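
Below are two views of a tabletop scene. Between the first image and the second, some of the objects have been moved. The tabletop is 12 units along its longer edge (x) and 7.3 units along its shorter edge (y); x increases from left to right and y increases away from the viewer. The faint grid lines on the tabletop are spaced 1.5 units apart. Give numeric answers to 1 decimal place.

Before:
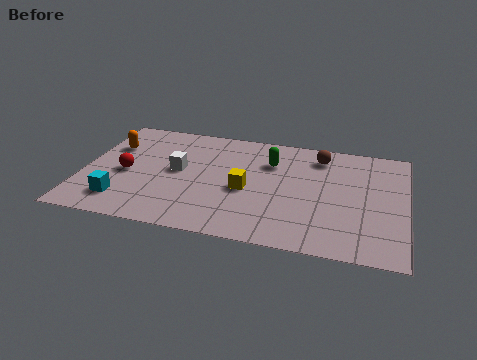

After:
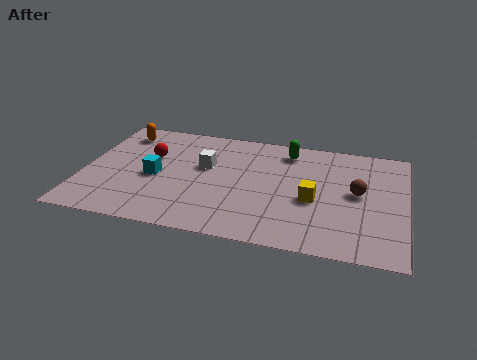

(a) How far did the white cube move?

1.1

The white cube was near (3.5, 3.9) before and (4.5, 4.4) after, so it travelled √(1.0² + 0.5²) ≈ 1.1 units.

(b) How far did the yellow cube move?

2.5

The yellow cube moved from about (6.1, 3.2) to (8.6, 3.1), a distance of √(2.5² + 0.1²) ≈ 2.5.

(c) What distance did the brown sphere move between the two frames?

2.6

From (8.7, 6.0) to (10.2, 3.9), the brown sphere covered √(1.5² + 2.1²) ≈ 2.6 units.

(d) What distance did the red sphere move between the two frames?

1.5

From (1.6, 3.3) to (2.4, 4.6), the red sphere covered √(0.8² + 1.3²) ≈ 1.5 units.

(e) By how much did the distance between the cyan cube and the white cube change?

-1.0

They were about 3.1 units apart before and 2.1 after — 1.0 units closer together.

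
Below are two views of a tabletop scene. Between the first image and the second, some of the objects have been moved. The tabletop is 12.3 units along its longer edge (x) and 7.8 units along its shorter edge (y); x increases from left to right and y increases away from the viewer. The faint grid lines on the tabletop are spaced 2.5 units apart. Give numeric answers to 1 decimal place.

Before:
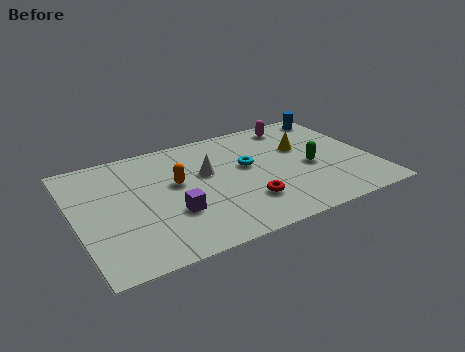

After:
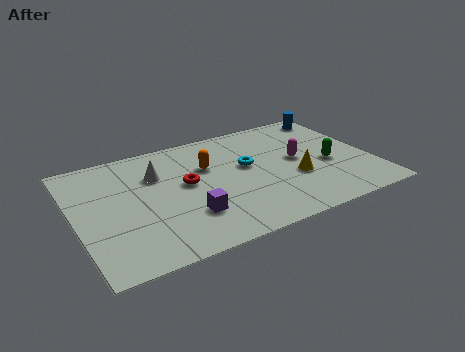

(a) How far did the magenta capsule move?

2.6

From (9.6, 6.7) to (9.3, 4.1), the magenta capsule covered √(0.3² + 2.6²) ≈ 2.6 units.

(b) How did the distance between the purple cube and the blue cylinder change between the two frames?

-0.3

The distance was about 8.7 in the first image and 8.4 in the second, so they moved 0.3 units closer together.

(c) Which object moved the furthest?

the red torus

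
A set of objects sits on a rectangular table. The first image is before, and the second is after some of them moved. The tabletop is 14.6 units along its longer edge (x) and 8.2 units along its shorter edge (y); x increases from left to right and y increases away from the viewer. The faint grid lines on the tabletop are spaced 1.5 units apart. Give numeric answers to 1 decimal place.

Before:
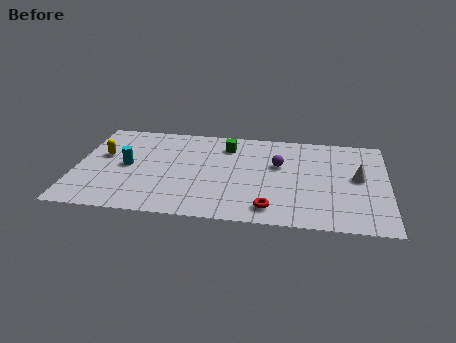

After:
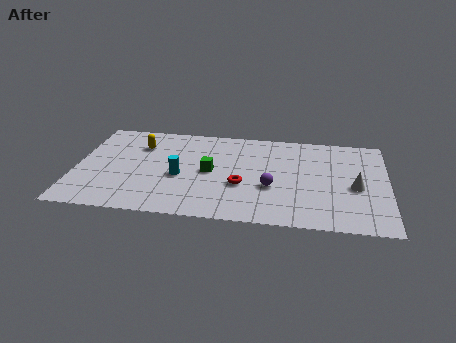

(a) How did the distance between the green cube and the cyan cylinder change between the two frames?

-3.7

Before: roughly 5.2 units apart; after: 1.5. That's 3.7 units closer together.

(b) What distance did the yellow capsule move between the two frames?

2.0

The yellow capsule moved from about (1.2, 4.9) to (2.9, 6.0), a distance of √(1.7² + 1.1²) ≈ 2.0.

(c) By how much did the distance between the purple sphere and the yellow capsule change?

-1.4

Before: roughly 8.3 units apart; after: 6.9. That's 1.4 units closer together.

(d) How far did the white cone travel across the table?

0.8

The white cone was near (13.2, 4.4) before and (13.1, 3.6) after, so it travelled √(0.1² + 0.8²) ≈ 0.8 units.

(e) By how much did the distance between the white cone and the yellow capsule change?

-1.5

They were about 12.0 units apart before and 10.5 after — 1.5 units closer together.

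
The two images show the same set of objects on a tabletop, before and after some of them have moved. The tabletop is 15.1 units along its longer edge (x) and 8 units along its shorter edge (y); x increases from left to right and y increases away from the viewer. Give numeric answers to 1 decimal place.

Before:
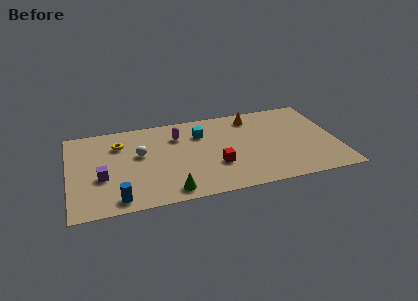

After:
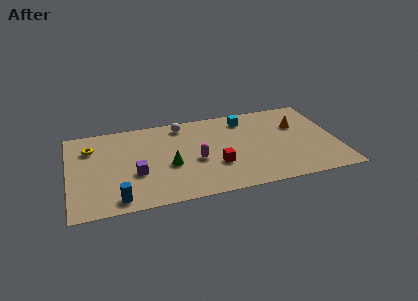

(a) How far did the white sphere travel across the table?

3.3

From (4.0, 4.7) to (6.5, 6.9), the white sphere covered √(2.5² + 2.2²) ≈ 3.3 units.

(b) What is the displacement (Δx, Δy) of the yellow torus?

(-1.6, 0.0)

From the two frames, the yellow torus sits at roughly (2.9, 5.9) before and (1.3, 5.9) after.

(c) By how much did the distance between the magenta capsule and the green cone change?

-3.4

They were about 4.9 units apart before and 1.5 after — 3.4 units closer together.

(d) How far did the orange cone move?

2.9

The orange cone was near (10.5, 6.7) before and (13.0, 5.3) after, so it travelled √(2.5² + 1.4²) ≈ 2.9 units.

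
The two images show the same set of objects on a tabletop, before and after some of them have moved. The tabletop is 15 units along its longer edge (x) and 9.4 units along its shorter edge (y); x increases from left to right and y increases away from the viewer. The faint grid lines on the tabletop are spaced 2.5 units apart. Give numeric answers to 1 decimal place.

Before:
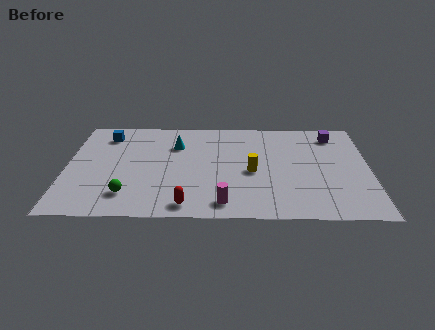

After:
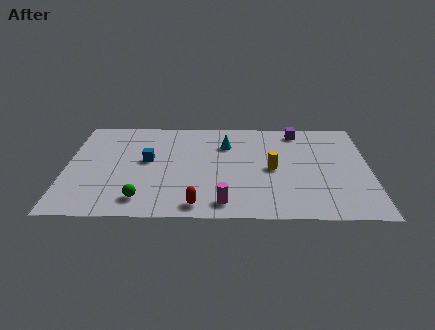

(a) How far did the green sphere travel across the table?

0.8

The green sphere was near (3.1, 2.0) before and (3.8, 1.6) after, so it travelled √(0.7² + 0.4²) ≈ 0.8 units.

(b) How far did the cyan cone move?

2.5

The cyan cone was near (5.4, 6.7) before and (7.9, 6.8) after, so it travelled √(2.5² + 0.1²) ≈ 2.5 units.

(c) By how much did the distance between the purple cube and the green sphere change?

-1.6

The distance was about 11.7 in the first image and 10.1 in the second, so they moved 1.6 units closer together.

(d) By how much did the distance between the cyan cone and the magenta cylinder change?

-0.4

The distance was about 5.9 in the first image and 5.5 in the second, so they moved 0.4 units closer together.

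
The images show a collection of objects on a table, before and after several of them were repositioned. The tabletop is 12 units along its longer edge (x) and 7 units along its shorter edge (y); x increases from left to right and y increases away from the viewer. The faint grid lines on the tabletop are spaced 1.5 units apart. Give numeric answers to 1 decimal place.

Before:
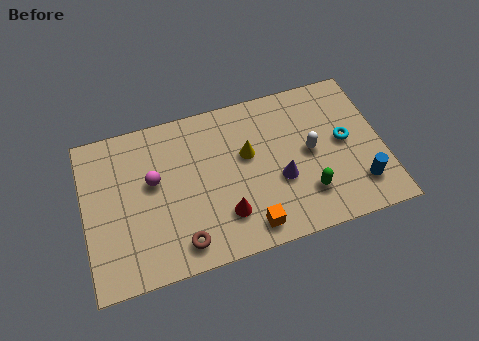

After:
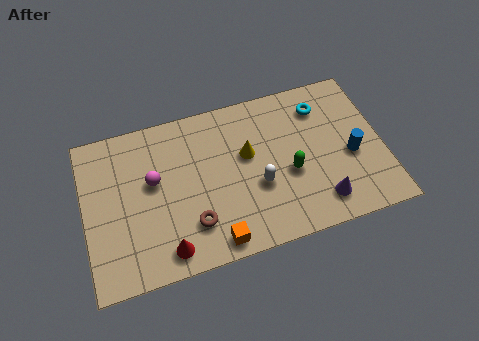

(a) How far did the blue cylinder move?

1.4

The blue cylinder moved from about (10.9, 1.6) to (10.7, 3.0), a distance of √(0.2² + 1.4²) ≈ 1.4.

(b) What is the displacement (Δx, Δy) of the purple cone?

(1.5, -1.4)

From the two frames, the purple cone sits at roughly (7.8, 2.7) before and (9.3, 1.3) after.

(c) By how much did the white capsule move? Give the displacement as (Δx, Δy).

(-2.2, -0.9)

The white capsule was at about (9.1, 3.6) and moved to about (6.9, 2.7).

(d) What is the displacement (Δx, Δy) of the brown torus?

(0.5, 0.7)

From the two frames, the brown torus sits at roughly (3.7, 1.1) before and (4.2, 1.8) after.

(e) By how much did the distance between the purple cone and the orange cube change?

+2.1

The distance was about 2.2 in the first image and 4.3 in the second, so they moved 2.1 units further apart.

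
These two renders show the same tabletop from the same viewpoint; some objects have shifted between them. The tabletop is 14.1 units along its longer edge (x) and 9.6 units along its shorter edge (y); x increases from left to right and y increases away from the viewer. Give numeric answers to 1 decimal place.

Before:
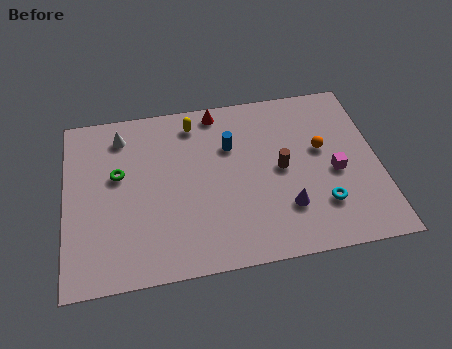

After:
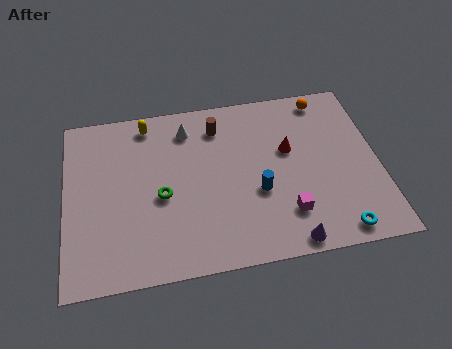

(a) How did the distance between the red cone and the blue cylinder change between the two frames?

+0.4

Before: roughly 2.2 units apart; after: 2.6. That's 0.4 units further apart.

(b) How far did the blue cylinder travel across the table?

3.0

From (7.5, 6.5) to (8.6, 3.7), the blue cylinder covered √(1.1² + 2.8²) ≈ 3.0 units.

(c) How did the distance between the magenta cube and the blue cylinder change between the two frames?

-3.3

Before: roughly 5.1 units apart; after: 1.8. That's 3.3 units closer together.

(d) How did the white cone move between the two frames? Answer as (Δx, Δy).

(3.0, -0.1)

From the two frames, the white cone sits at roughly (2.6, 7.9) before and (5.6, 7.8) after.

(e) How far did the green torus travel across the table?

2.4

From (2.4, 5.7) to (4.3, 4.2), the green torus covered √(1.9² + 1.5²) ≈ 2.4 units.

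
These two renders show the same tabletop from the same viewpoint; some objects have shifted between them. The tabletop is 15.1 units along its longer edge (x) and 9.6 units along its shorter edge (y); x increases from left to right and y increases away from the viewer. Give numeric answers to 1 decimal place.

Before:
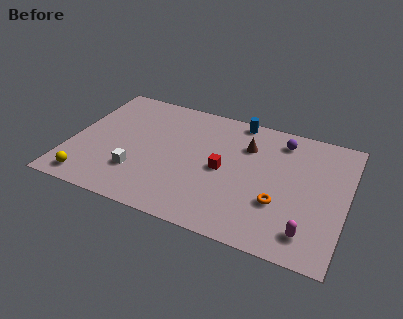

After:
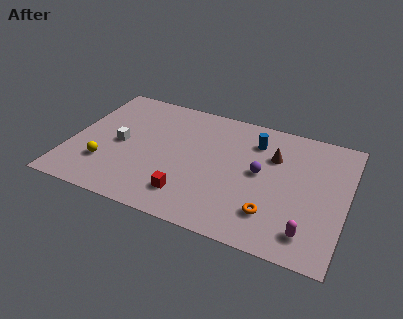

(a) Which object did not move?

the magenta capsule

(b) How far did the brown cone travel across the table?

1.5

The brown cone moved from about (9.5, 6.9) to (11.0, 6.6), a distance of √(1.5² + 0.3²) ≈ 1.5.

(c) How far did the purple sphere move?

3.0

From (11.3, 8.0) to (10.4, 5.1), the purple sphere covered √(0.9² + 2.9²) ≈ 3.0 units.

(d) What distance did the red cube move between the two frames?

3.1

From (8.4, 4.6) to (6.8, 2.0), the red cube covered √(1.6² + 2.6²) ≈ 3.1 units.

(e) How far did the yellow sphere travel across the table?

1.7

From (1.4, 1.2) to (2.1, 2.7), the yellow sphere covered √(0.7² + 1.5²) ≈ 1.7 units.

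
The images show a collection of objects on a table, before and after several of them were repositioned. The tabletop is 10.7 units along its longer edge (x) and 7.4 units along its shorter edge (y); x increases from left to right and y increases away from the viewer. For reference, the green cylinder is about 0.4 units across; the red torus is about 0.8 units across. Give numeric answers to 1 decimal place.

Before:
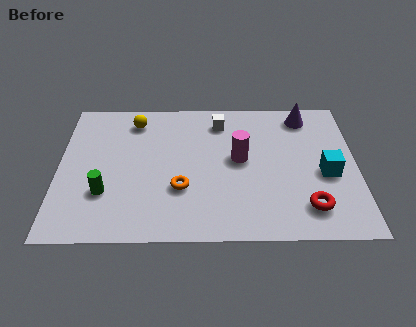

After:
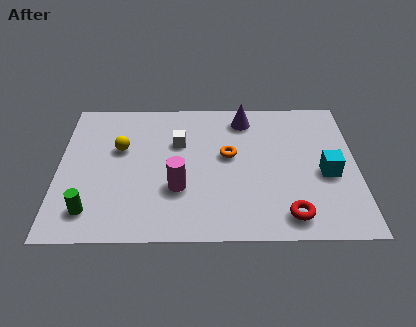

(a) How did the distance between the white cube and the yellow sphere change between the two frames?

-1.0

The distance was about 3.1 in the first image and 2.1 in the second, so they moved 1.0 units closer together.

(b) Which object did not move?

the cyan cube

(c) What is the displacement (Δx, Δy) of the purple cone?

(-2.2, -0.1)

The purple cone was at about (8.9, 6.3) and moved to about (6.7, 6.2).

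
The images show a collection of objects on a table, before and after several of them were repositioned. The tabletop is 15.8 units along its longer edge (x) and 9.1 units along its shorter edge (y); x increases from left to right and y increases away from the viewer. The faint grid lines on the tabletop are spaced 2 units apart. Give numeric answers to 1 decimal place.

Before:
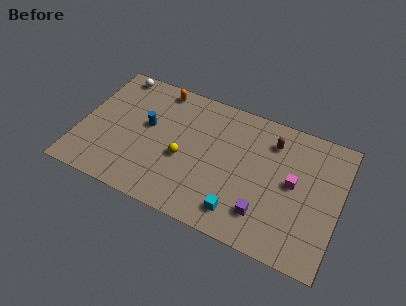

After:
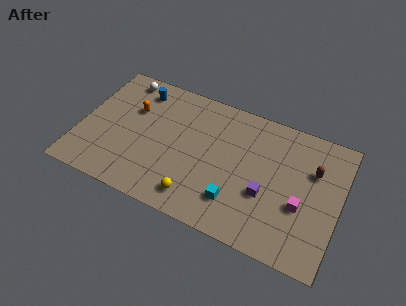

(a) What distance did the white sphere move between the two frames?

0.5

The white sphere moved from about (1.6, 8.2) to (2.1, 8.0), a distance of √(0.5² + 0.2²) ≈ 0.5.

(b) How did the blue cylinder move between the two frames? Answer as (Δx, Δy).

(-0.8, 2.3)

From the two frames, the blue cylinder sits at roughly (4.0, 5.2) before and (3.2, 7.5) after.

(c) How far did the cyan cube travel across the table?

0.7

The cyan cube moved from about (10.1, 1.6) to (9.8, 2.2), a distance of √(0.3² + 0.6²) ≈ 0.7.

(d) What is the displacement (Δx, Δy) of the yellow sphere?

(1.1, -2.3)

The yellow sphere started near (6.4, 3.8) and ended near (7.5, 1.5).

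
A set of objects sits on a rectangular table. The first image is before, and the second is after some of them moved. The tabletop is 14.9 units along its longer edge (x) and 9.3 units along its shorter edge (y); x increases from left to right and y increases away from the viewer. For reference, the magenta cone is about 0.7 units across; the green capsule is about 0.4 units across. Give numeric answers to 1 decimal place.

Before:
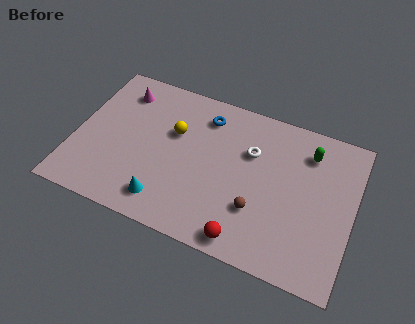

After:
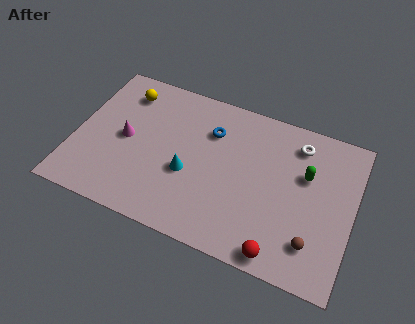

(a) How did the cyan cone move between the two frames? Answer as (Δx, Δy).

(1.0, 2.1)

The cyan cone was at about (5.2, 1.6) and moved to about (6.2, 3.7).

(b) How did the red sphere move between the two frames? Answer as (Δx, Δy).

(1.8, -0.1)

The red sphere started near (9.6, 1.0) and ended near (11.4, 0.9).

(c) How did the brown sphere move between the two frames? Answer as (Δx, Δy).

(3.0, -0.8)

The brown sphere was at about (10.0, 2.9) and moved to about (13.0, 2.1).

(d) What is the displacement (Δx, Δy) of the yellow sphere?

(-2.9, 1.6)

The yellow sphere started near (5.2, 5.9) and ended near (2.3, 7.5).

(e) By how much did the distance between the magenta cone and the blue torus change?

+0.3

The distance was about 4.6 in the first image and 4.9 in the second, so they moved 0.3 units further apart.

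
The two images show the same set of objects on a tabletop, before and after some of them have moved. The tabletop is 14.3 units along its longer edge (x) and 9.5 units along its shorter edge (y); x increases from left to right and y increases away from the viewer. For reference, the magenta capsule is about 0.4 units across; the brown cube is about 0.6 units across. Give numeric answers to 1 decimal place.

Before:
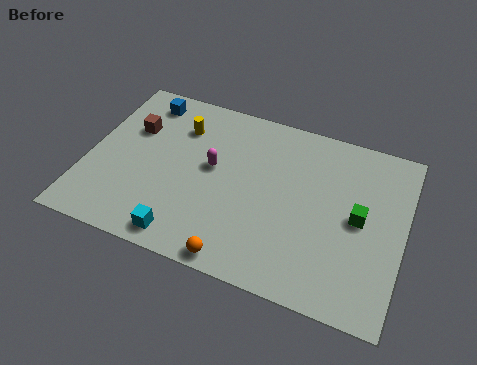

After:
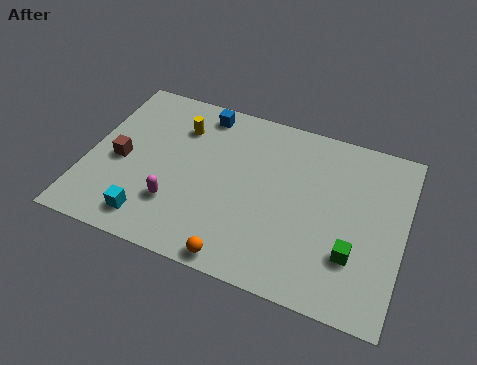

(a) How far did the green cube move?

2.0

The green cube was near (12.3, 4.8) before and (12.2, 2.8) after, so it travelled √(0.1² + 2.0²) ≈ 2.0 units.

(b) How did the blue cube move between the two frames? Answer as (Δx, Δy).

(2.7, 0.2)

From the two frames, the blue cube sits at roughly (2.1, 8.1) before and (4.8, 8.3) after.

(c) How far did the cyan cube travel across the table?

1.6

From (4.8, 1.1) to (3.2, 1.5), the cyan cube covered √(1.6² + 0.4²) ≈ 1.6 units.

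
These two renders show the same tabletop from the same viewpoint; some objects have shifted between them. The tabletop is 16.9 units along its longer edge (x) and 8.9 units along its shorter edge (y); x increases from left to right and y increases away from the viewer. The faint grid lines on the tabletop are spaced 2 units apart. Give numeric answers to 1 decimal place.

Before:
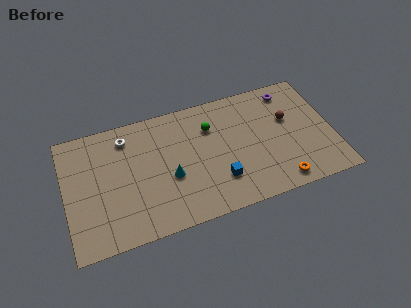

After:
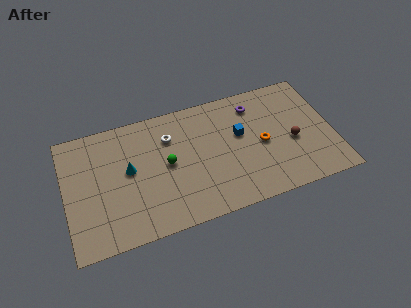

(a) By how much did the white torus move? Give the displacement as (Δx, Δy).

(2.7, -0.8)

The white torus started near (4.0, 7.3) and ended near (6.7, 6.5).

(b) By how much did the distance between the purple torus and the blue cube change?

-5.0

Before: roughly 7.2 units apart; after: 2.2. That's 5.0 units closer together.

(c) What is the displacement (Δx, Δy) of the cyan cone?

(-2.5, 1.3)

From the two frames, the cyan cone sits at roughly (6.5, 3.6) before and (4.0, 4.9) after.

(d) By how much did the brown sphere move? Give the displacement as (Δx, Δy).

(0.1, -1.7)

The brown sphere was at about (14.2, 5.5) and moved to about (14.3, 3.8).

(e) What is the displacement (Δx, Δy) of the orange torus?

(-0.8, 3.1)

The orange torus was at about (13.2, 1.1) and moved to about (12.4, 4.2).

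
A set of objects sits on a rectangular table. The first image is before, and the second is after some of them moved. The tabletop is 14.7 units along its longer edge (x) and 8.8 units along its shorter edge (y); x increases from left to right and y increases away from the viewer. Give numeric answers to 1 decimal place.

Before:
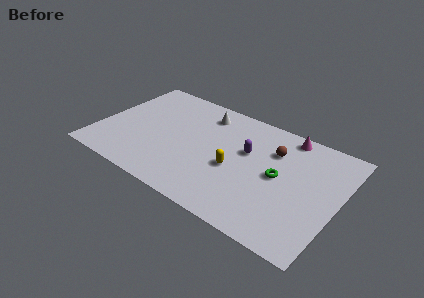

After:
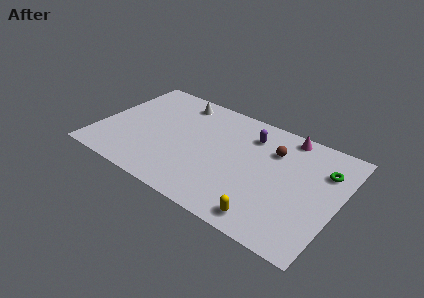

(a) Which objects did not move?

the magenta cone and the brown sphere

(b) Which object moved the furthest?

the yellow capsule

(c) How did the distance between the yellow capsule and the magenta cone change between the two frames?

+1.9

The distance was about 4.9 in the first image and 6.8 in the second, so they moved 1.9 units further apart.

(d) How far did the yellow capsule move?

3.6

The yellow capsule moved from about (8.5, 3.7) to (11.0, 1.1), a distance of √(2.5² + 2.6²) ≈ 3.6.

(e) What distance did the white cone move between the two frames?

1.7

From (6.0, 7.2) to (4.3, 7.5), the white cone covered √(1.7² + 0.3²) ≈ 1.7 units.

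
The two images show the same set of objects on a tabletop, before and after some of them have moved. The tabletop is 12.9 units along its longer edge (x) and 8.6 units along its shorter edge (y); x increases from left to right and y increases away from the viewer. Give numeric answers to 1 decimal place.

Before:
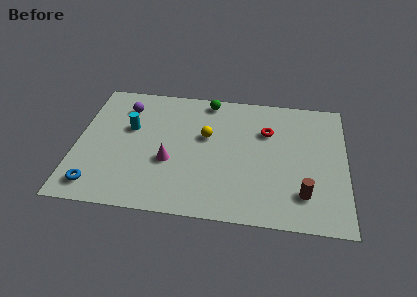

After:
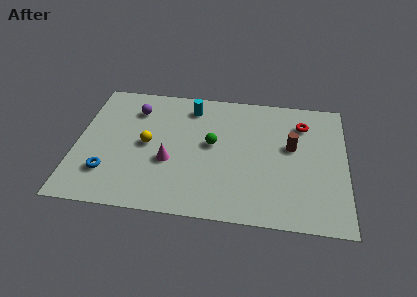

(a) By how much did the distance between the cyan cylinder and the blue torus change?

+2.0

Before: roughly 4.2 units apart; after: 6.2. That's 2.0 units further apart.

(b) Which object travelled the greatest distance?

the cyan cylinder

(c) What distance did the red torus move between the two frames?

1.8

The red torus moved from about (9.1, 5.9) to (10.8, 6.6), a distance of √(1.7² + 0.7²) ≈ 1.8.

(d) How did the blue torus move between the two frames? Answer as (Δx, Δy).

(0.5, 0.9)

The blue torus started near (1.1, 1.3) and ended near (1.6, 2.2).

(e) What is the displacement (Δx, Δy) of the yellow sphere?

(-2.8, -0.9)

The yellow sphere started near (6.2, 5.2) and ended near (3.4, 4.3).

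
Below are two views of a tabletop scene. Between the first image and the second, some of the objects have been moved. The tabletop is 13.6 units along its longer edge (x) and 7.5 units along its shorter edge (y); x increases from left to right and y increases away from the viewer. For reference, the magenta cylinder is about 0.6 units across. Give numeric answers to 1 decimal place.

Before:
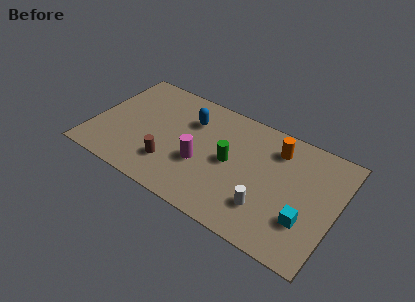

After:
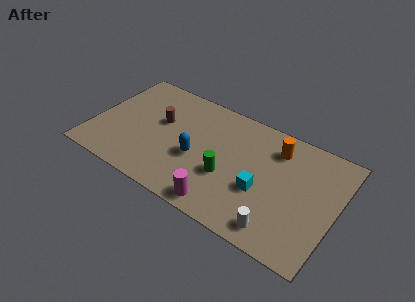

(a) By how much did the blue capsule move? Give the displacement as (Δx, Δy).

(0.7, -2.3)

The blue capsule was at about (5.2, 5.4) and moved to about (5.9, 3.1).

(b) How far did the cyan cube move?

2.6

From (12.1, 2.3) to (9.6, 2.9), the cyan cube covered √(2.5² + 0.6²) ≈ 2.6 units.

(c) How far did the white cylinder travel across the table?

1.2

The white cylinder was near (10.0, 2.0) before and (10.8, 1.1) after, so it travelled √(0.8² + 0.9²) ≈ 1.2 units.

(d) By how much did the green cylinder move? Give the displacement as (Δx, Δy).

(0.0, -1.0)

The green cylinder started near (7.7, 3.8) and ended near (7.7, 2.8).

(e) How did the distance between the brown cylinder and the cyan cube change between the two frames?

-1.3

Before: roughly 7.5 units apart; after: 6.2. That's 1.3 units closer together.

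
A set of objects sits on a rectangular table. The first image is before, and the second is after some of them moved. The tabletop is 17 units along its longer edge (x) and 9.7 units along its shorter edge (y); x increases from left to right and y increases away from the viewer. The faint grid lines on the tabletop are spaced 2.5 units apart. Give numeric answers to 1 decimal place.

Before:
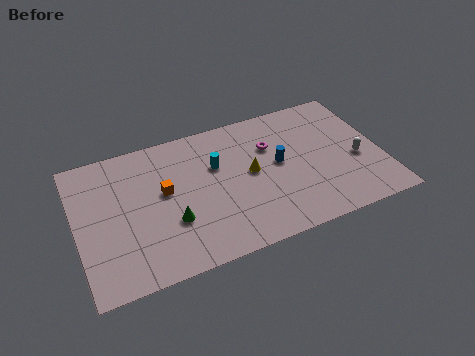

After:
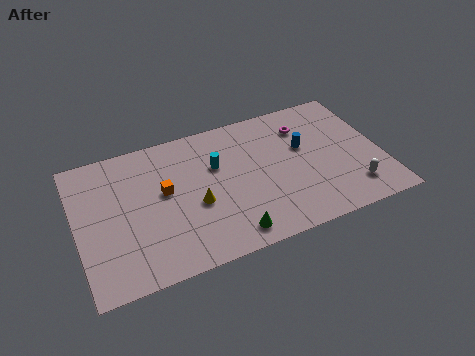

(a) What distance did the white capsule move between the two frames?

2.1

The white capsule was near (15.6, 4.0) before and (15.1, 2.0) after, so it travelled √(0.5² + 2.0²) ≈ 2.1 units.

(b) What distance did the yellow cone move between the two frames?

3.4

From (9.7, 5.1) to (6.5, 4.0), the yellow cone covered √(3.2² + 1.1²) ≈ 3.4 units.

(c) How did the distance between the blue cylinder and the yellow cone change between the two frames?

+5.0

Before: roughly 1.6 units apart; after: 6.6. That's 5.0 units further apart.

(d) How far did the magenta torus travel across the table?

2.2

The magenta torus was near (11.0, 6.6) before and (13.0, 7.4) after, so it travelled √(2.0² + 0.8²) ≈ 2.2 units.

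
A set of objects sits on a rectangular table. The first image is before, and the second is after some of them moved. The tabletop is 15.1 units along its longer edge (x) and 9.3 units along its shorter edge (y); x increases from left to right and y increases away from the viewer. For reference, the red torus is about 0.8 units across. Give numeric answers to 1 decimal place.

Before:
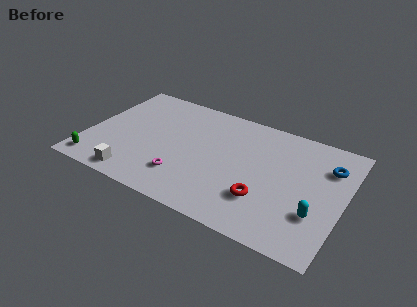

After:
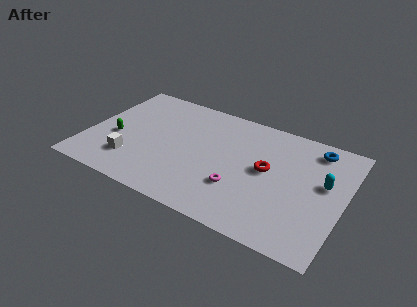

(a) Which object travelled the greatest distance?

the magenta torus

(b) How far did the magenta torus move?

3.3

The magenta torus was near (6.0, 2.3) before and (9.2, 2.9) after, so it travelled √(3.2² + 0.6²) ≈ 3.3 units.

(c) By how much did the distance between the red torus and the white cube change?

+0.6

Before: roughly 7.6 units apart; after: 8.2. That's 0.6 units further apart.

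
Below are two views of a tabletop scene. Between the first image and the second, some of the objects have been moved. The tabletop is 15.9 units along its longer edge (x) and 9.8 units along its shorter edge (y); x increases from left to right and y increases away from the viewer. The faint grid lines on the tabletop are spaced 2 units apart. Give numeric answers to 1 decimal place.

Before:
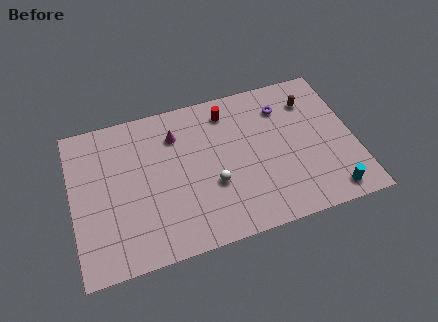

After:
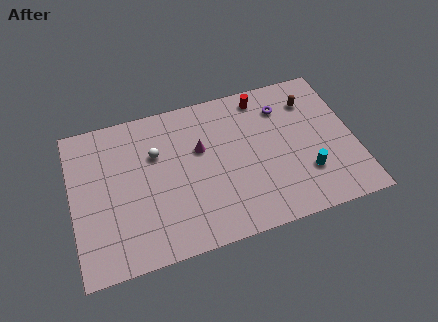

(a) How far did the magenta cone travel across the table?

1.8

The magenta cone was near (6.0, 7.4) before and (7.3, 6.1) after, so it travelled √(1.3² + 1.3²) ≈ 1.8 units.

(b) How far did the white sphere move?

4.2

From (7.8, 3.6) to (4.8, 6.5), the white sphere covered √(3.0² + 2.9²) ≈ 4.2 units.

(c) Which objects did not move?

the purple torus and the brown capsule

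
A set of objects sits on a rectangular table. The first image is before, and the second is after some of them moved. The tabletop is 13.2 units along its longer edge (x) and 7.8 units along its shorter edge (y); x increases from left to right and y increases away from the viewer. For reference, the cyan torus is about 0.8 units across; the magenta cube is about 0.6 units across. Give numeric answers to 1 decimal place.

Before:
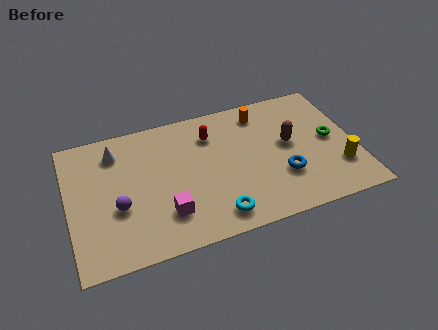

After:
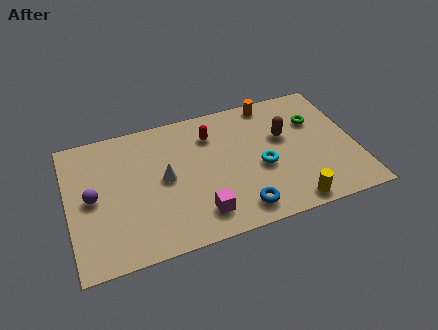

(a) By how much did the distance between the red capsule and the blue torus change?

+0.3

Before: roughly 4.5 units apart; after: 4.8. That's 0.3 units further apart.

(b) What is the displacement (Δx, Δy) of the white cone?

(2.1, -2.2)

The white cone was at about (2.3, 6.2) and moved to about (4.4, 4.0).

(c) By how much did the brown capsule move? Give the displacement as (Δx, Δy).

(-0.2, 0.5)

From the two frames, the brown capsule sits at roughly (10.2, 4.3) before and (10.0, 4.8) after.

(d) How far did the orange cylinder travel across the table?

0.7

The orange cylinder moved from about (9.1, 6.5) to (9.6, 7.0), a distance of √(0.5² + 0.5²) ≈ 0.7.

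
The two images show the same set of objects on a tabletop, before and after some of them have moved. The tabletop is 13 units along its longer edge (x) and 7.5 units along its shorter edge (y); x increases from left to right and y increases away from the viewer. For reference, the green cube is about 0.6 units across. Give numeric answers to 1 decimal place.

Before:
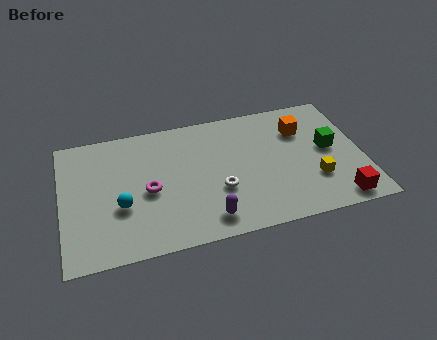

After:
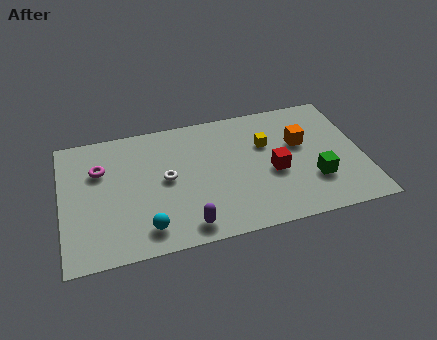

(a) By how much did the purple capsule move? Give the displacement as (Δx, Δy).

(-0.9, -0.2)

The purple capsule started near (6.1, 1.2) and ended near (5.2, 1.0).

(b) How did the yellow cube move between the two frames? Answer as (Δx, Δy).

(-1.9, 2.6)

From the two frames, the yellow cube sits at roughly (10.8, 2.3) before and (8.9, 4.9) after.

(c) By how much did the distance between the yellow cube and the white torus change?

+0.4

They were about 4.1 units apart before and 4.5 after — 0.4 units further apart.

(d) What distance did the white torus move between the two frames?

2.5

The white torus was near (6.7, 2.7) before and (4.5, 3.9) after, so it travelled √(2.2² + 1.2²) ≈ 2.5 units.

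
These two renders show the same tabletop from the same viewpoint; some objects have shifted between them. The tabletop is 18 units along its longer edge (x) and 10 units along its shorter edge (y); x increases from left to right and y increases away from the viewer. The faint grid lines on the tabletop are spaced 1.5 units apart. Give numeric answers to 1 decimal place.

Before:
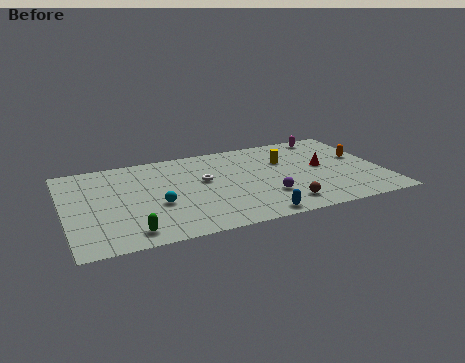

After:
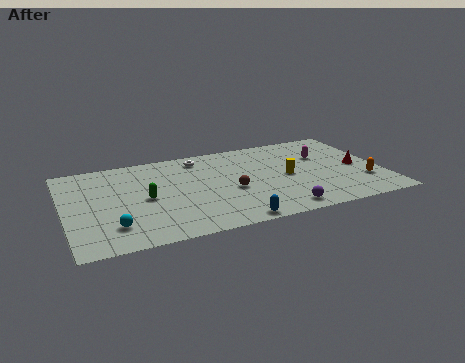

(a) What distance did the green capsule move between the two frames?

3.6

The green capsule moved from about (3.4, 1.4) to (4.5, 4.8), a distance of √(1.1² + 3.4²) ≈ 3.6.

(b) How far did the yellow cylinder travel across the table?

1.9

The yellow cylinder moved from about (12.7, 6.7) to (12.6, 4.8), a distance of √(0.1² + 1.9²) ≈ 1.9.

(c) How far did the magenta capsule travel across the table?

2.4

The magenta capsule was near (15.5, 8.9) before and (14.9, 6.6) after, so it travelled √(0.6² + 2.3²) ≈ 2.4 units.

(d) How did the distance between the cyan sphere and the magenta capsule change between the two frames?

+1.6

Before: roughly 11.5 units apart; after: 13.1. That's 1.6 units further apart.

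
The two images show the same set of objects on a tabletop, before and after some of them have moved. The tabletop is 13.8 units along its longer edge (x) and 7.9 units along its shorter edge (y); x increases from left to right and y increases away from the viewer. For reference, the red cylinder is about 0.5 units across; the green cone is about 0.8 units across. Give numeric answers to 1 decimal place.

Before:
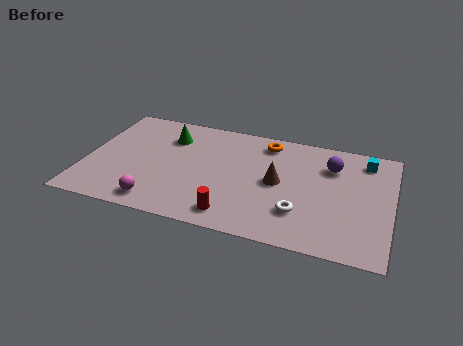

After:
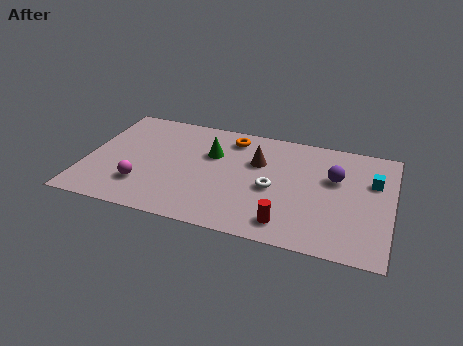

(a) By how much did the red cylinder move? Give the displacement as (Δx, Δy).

(2.4, 0.1)

The red cylinder was at about (6.9, 1.2) and moved to about (9.3, 1.3).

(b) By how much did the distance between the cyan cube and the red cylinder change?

-2.5

Before: roughly 7.8 units apart; after: 5.3. That's 2.5 units closer together.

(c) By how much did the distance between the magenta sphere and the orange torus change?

-1.4

They were about 7.2 units apart before and 5.8 after — 1.4 units closer together.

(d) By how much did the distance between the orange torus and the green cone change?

-2.9

They were about 4.5 units apart before and 1.6 after — 2.9 units closer together.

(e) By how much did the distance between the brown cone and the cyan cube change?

+0.6

Before: roughly 4.6 units apart; after: 5.2. That's 0.6 units further apart.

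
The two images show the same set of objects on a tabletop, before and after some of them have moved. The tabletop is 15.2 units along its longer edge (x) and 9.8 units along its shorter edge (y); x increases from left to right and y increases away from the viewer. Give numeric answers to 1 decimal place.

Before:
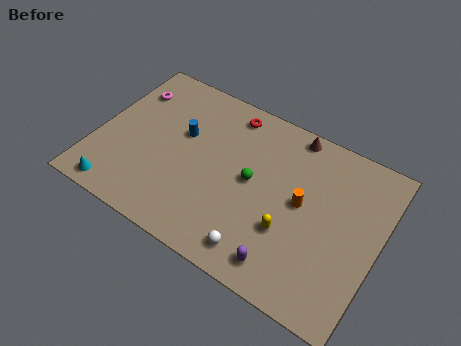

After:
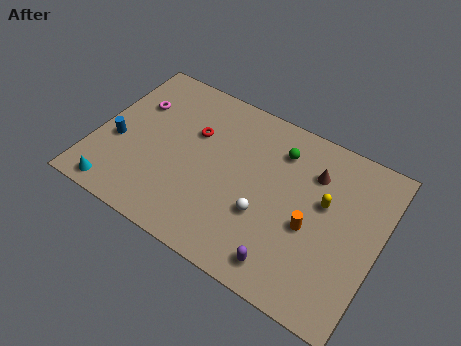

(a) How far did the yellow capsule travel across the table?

2.9

From (10.7, 3.3) to (12.2, 5.8), the yellow capsule covered √(1.5² + 2.5²) ≈ 2.9 units.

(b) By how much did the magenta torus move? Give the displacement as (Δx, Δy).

(0.5, -0.7)

The magenta torus started near (1.2, 7.4) and ended near (1.7, 6.7).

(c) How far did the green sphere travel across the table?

2.7

From (8.4, 5.1) to (9.5, 7.6), the green sphere covered √(1.1² + 2.5²) ≈ 2.7 units.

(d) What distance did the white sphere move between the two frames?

2.1

The white sphere moved from about (9.4, 1.4) to (9.3, 3.5), a distance of √(0.1² + 2.1²) ≈ 2.1.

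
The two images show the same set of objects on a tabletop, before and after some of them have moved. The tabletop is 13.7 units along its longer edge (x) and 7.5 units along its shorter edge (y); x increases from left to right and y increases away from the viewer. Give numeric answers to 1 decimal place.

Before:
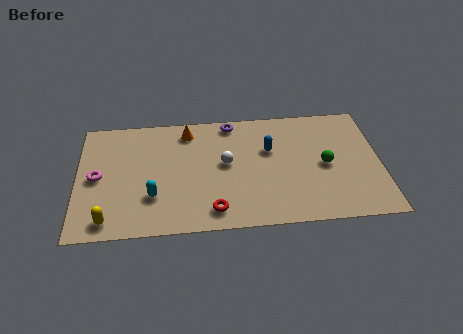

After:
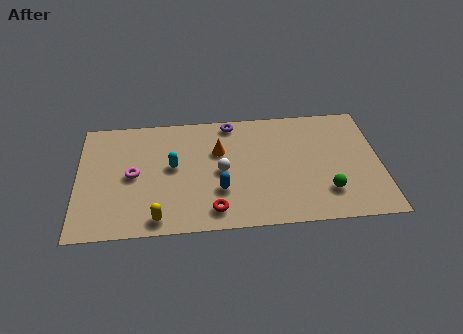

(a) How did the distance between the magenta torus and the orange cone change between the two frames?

-0.8

Before: roughly 4.9 units apart; after: 4.1. That's 0.8 units closer together.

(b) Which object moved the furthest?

the blue capsule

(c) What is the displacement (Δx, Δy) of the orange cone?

(1.4, -1.4)

From the two frames, the orange cone sits at roughly (5.0, 6.3) before and (6.4, 4.9) after.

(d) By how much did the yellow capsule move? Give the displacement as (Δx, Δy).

(2.2, -0.1)

The yellow capsule started near (1.4, 1.0) and ended near (3.6, 0.9).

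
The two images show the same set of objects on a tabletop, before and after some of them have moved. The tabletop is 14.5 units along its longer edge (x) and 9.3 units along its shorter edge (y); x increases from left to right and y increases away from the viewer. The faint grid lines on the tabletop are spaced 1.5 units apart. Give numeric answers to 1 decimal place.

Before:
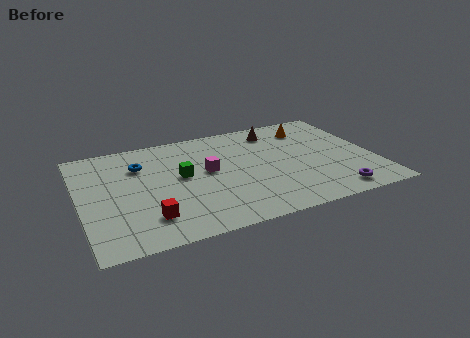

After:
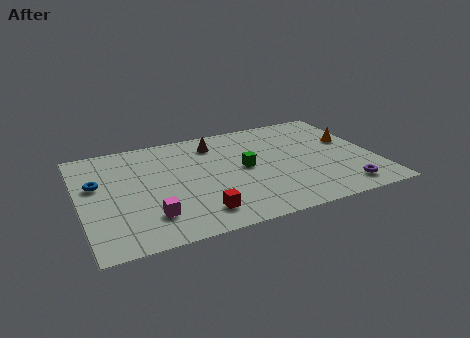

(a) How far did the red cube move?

2.4

The red cube was near (3.1, 2.1) before and (5.5, 1.7) after, so it travelled √(2.4² + 0.4²) ≈ 2.4 units.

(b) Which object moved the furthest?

the magenta cube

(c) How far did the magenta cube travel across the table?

4.2

From (6.3, 5.1) to (3.2, 2.2), the magenta cube covered √(3.1² + 2.9²) ≈ 4.2 units.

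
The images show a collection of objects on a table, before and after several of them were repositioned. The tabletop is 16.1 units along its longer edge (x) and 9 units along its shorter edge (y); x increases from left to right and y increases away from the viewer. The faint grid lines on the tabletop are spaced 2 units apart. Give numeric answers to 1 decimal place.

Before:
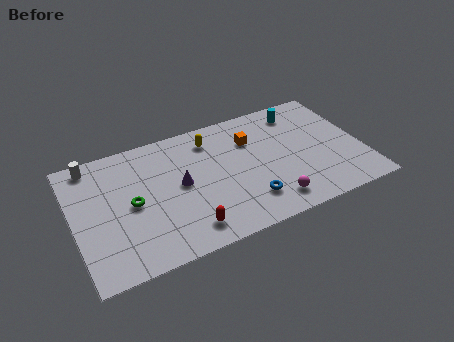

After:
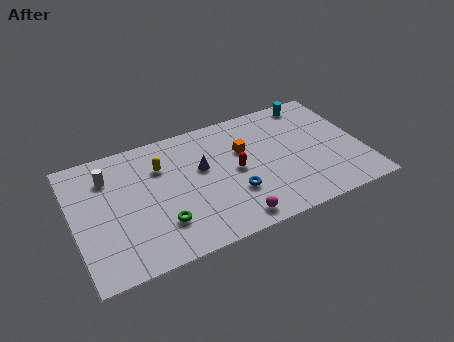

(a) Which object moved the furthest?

the red capsule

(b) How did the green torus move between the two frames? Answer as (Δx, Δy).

(1.4, -2.0)

From the two frames, the green torus sits at roughly (3.2, 4.4) before and (4.6, 2.4) after.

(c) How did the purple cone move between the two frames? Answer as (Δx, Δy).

(1.3, 0.7)

The purple cone was at about (5.9, 4.7) and moved to about (7.2, 5.4).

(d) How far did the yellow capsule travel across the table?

3.0

From (7.9, 7.3) to (5.0, 6.4), the yellow capsule covered √(2.9² + 0.9²) ≈ 3.0 units.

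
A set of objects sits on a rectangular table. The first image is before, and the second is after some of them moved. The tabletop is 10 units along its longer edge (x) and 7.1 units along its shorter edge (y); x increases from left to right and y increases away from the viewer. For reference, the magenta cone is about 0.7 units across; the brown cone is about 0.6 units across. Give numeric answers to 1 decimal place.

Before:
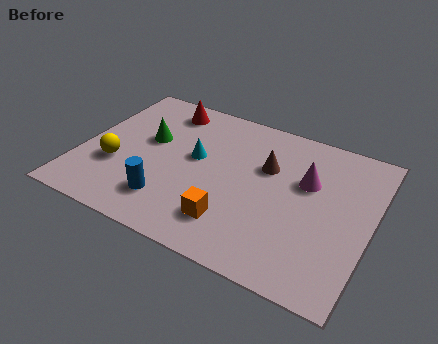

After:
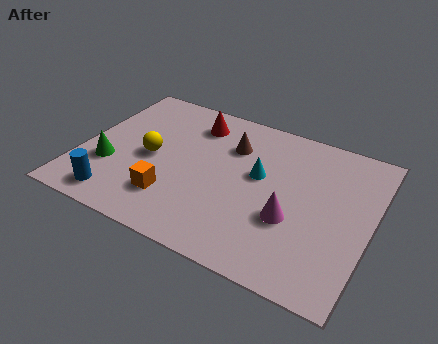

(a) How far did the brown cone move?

1.4

The brown cone was near (6.3, 4.6) before and (5.0, 5.1) after, so it travelled √(1.3² + 0.5²) ≈ 1.4 units.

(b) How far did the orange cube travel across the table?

2.1

The orange cube moved from about (5.5, 1.6) to (3.4, 1.8), a distance of √(2.1² + 0.2²) ≈ 2.1.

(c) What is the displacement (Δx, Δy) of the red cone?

(1.1, -0.3)

From the two frames, the red cone sits at roughly (2.5, 6.0) before and (3.6, 5.7) after.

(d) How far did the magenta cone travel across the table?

1.9

The magenta cone was near (7.7, 4.5) before and (7.4, 2.6) after, so it travelled √(0.3² + 1.9²) ≈ 1.9 units.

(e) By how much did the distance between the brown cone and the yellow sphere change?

-2.3

Before: roughly 5.4 units apart; after: 3.1. That's 2.3 units closer together.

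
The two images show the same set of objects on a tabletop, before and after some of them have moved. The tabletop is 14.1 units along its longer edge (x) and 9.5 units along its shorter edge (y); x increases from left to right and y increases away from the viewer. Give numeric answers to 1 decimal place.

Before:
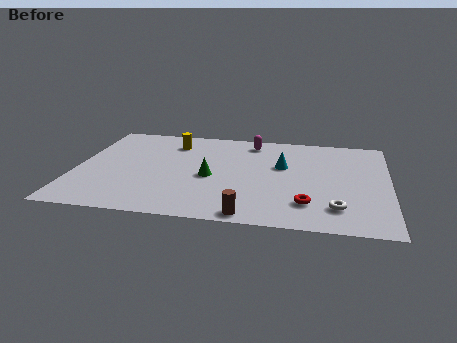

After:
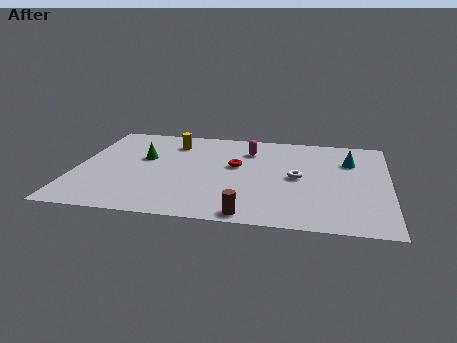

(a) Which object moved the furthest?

the red torus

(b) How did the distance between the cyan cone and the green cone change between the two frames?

+5.8

They were about 3.6 units apart before and 9.4 after — 5.8 units further apart.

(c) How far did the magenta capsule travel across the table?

0.9

The magenta capsule was near (7.8, 8.1) before and (7.7, 7.2) after, so it travelled √(0.1² + 0.9²) ≈ 0.9 units.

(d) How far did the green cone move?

3.4

The green cone moved from about (6.1, 4.2) to (3.0, 5.7), a distance of √(3.1² + 1.5²) ≈ 3.4.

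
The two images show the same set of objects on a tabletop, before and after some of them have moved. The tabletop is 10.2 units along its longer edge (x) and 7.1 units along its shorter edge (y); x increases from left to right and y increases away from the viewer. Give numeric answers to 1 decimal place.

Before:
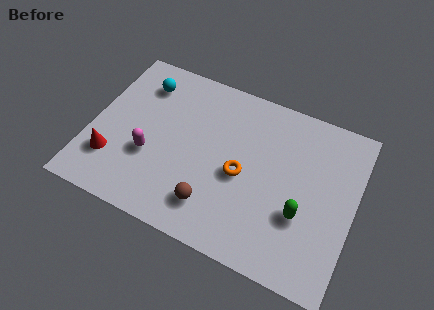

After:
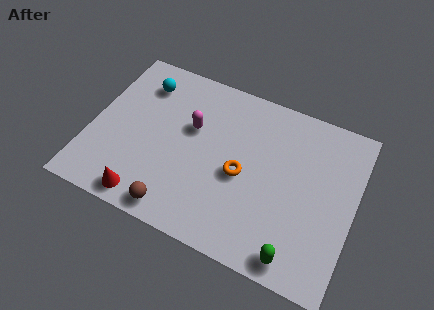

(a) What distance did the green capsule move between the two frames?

1.7

The green capsule was near (8.3, 2.5) before and (8.3, 0.8) after, so it travelled √(0.0² + 1.7²) ≈ 1.7 units.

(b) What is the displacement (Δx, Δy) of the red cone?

(1.5, -1.1)

The red cone started near (1.0, 1.9) and ended near (2.5, 0.8).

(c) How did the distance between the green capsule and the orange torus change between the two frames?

+0.9

They were about 2.5 units apart before and 3.4 after — 0.9 units further apart.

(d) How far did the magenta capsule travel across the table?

2.3

The magenta capsule was near (2.4, 2.6) before and (3.8, 4.4) after, so it travelled √(1.4² + 1.8²) ≈ 2.3 units.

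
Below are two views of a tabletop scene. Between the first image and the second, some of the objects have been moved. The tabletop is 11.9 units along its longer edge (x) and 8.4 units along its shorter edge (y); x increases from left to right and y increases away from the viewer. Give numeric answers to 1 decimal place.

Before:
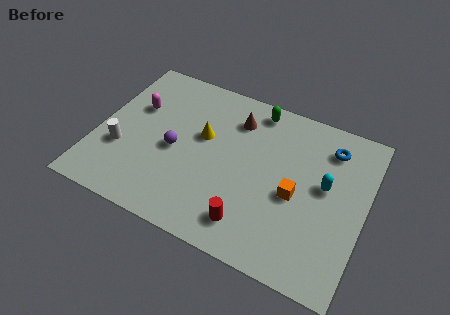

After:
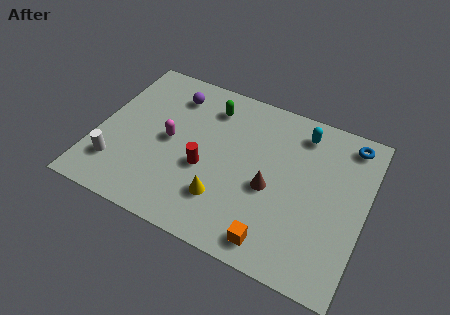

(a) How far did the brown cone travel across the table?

3.5

The brown cone moved from about (5.9, 6.5) to (7.8, 3.6), a distance of √(1.9² + 2.9²) ≈ 3.5.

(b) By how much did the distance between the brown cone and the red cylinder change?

-2.3

They were about 5.2 units apart before and 2.9 after — 2.3 units closer together.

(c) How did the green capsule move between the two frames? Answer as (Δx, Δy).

(-2.0, -0.7)

The green capsule was at about (6.7, 7.4) and moved to about (4.7, 6.7).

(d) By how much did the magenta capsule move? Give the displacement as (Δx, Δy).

(1.7, -1.2)

From the two frames, the magenta capsule sits at roughly (1.5, 5.4) before and (3.2, 4.2) after.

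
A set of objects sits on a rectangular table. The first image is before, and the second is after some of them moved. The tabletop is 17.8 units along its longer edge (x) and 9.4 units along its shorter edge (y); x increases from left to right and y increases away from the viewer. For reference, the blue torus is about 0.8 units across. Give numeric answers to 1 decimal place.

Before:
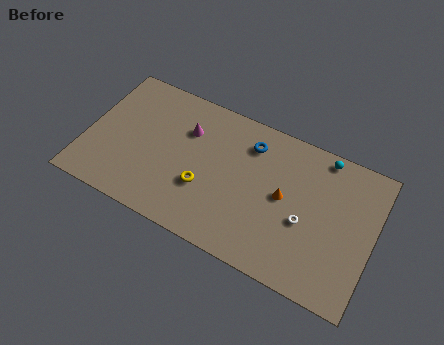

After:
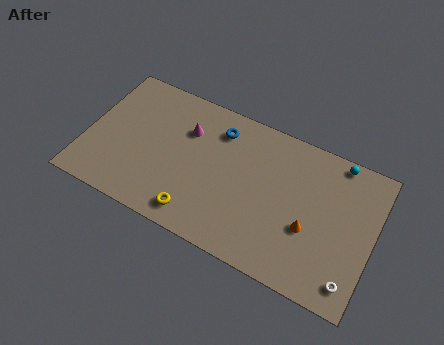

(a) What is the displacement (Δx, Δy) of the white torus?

(3.1, -2.4)

The white torus started near (13.7, 3.9) and ended near (16.8, 1.5).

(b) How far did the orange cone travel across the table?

2.1

The orange cone moved from about (12.3, 4.9) to (14.0, 3.6), a distance of √(1.7² + 1.3²) ≈ 2.1.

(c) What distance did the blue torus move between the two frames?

2.0

The blue torus was near (9.9, 7.4) before and (7.9, 7.5) after, so it travelled √(2.0² + 0.1²) ≈ 2.0 units.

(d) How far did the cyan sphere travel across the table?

0.9

From (14.3, 8.5) to (15.2, 8.6), the cyan sphere covered √(0.9² + 0.1²) ≈ 0.9 units.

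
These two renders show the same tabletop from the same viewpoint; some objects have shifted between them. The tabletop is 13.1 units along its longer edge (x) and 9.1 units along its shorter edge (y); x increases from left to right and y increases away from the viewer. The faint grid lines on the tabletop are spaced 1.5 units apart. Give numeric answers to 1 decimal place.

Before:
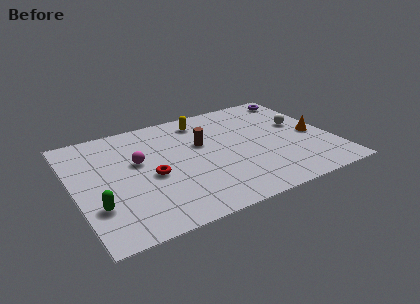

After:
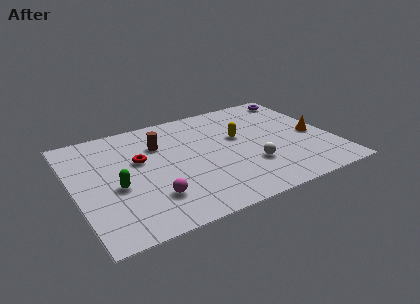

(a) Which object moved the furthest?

the white sphere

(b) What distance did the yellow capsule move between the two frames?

2.7

From (6.9, 7.6) to (8.5, 5.4), the yellow capsule covered √(1.6² + 2.2²) ≈ 2.7 units.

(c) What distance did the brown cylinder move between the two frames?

2.2

The brown cylinder moved from about (6.6, 5.6) to (4.5, 6.4), a distance of √(2.1² + 0.8²) ≈ 2.2.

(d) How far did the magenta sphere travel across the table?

3.1

The magenta sphere was near (3.3, 5.4) before and (3.6, 2.3) after, so it travelled √(0.3² + 3.1²) ≈ 3.1 units.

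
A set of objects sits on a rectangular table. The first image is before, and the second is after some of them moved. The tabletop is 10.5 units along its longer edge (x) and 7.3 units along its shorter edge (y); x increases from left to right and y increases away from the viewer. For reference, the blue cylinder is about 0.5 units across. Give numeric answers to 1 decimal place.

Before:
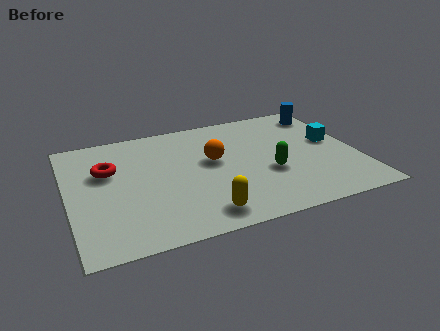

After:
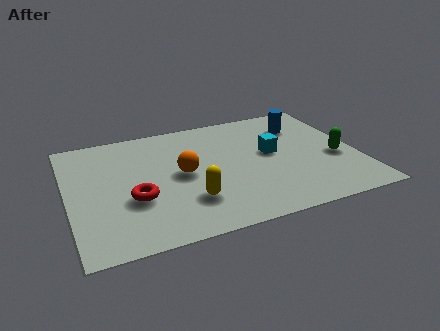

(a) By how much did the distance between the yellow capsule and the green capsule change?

+2.5

They were about 3.1 units apart before and 5.6 after — 2.5 units further apart.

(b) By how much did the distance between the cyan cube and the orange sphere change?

-1.1

They were about 4.4 units apart before and 3.3 after — 1.1 units closer together.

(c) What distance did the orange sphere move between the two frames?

1.3

From (5.3, 4.2) to (4.1, 3.7), the orange sphere covered √(1.2² + 0.5²) ≈ 1.3 units.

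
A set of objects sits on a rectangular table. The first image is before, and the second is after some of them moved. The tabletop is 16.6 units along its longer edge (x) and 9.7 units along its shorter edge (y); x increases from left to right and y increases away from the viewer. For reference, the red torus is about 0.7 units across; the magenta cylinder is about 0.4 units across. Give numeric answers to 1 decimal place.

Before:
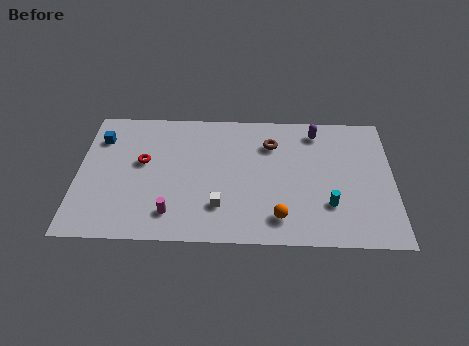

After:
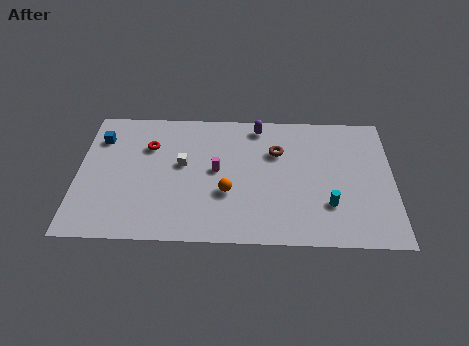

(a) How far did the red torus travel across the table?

1.2

The red torus was near (3.4, 5.6) before and (3.7, 6.8) after, so it travelled √(0.3² + 1.2²) ≈ 1.2 units.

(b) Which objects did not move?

the blue cube and the cyan cylinder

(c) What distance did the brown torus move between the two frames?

0.7

The brown torus was near (10.2, 7.2) before and (10.5, 6.6) after, so it travelled √(0.3² + 0.6²) ≈ 0.7 units.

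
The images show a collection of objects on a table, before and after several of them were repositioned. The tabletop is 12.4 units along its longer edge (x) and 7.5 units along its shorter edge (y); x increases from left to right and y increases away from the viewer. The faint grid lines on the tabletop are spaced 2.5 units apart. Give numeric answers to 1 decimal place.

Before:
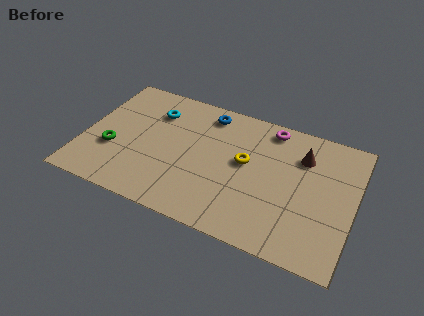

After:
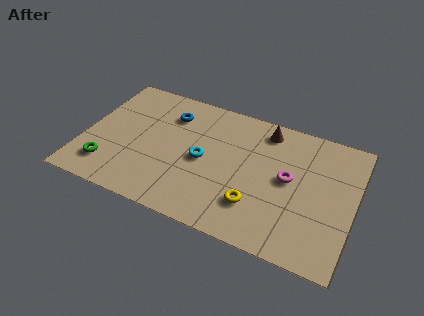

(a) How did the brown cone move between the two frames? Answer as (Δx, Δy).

(-1.8, 0.9)

The brown cone was at about (9.9, 5.5) and moved to about (8.1, 6.4).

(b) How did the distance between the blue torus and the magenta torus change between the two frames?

+3.0

The distance was about 2.9 in the first image and 5.9 in the second, so they moved 3.0 units further apart.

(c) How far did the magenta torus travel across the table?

2.8

From (8.3, 6.6) to (9.4, 4.0), the magenta torus covered √(1.1² + 2.6²) ≈ 2.8 units.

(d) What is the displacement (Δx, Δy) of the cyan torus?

(2.5, -2.0)

The cyan torus was at about (3.0, 5.6) and moved to about (5.5, 3.6).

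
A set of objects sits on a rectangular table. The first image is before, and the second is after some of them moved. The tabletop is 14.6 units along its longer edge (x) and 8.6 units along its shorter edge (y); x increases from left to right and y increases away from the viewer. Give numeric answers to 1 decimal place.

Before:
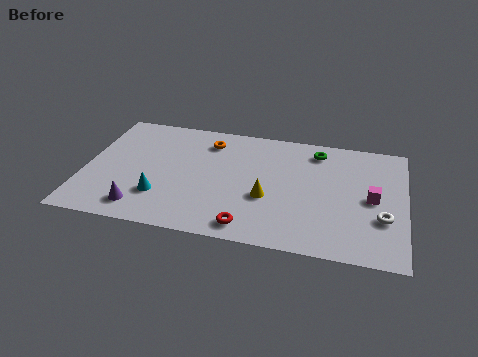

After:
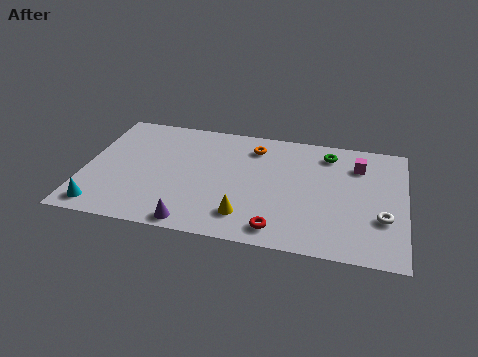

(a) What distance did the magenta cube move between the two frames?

2.4

The magenta cube was near (13.1, 4.2) before and (12.4, 6.5) after, so it travelled √(0.7² + 2.3²) ≈ 2.4 units.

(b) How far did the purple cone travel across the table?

2.5

The purple cone was near (2.8, 1.4) before and (5.2, 0.8) after, so it travelled √(2.4² + 0.6²) ≈ 2.5 units.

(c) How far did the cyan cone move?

2.9

The cyan cone was near (3.6, 2.4) before and (1.0, 1.1) after, so it travelled √(2.6² + 1.3²) ≈ 2.9 units.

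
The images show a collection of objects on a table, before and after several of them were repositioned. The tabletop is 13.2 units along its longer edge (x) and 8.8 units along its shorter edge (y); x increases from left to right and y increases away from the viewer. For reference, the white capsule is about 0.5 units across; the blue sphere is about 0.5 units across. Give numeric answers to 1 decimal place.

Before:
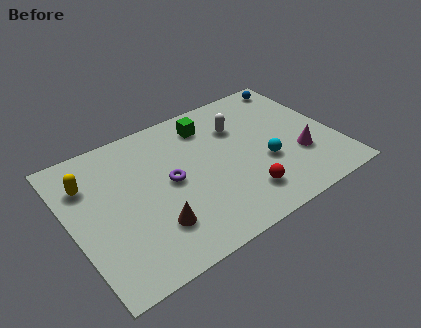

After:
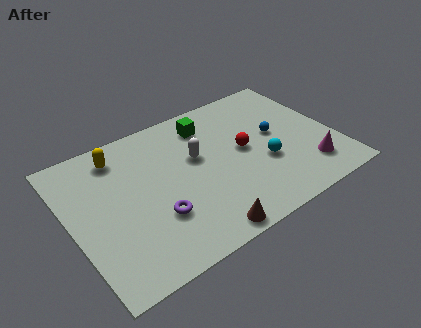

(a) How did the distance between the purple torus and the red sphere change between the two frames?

+1.0

They were about 4.1 units apart before and 5.1 after — 1.0 units further apart.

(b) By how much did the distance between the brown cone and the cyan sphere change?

-1.4

They were about 5.9 units apart before and 4.5 after — 1.4 units closer together.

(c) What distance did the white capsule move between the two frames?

2.5

The white capsule moved from about (8.7, 6.2) to (6.4, 5.3), a distance of √(2.3² + 0.9²) ≈ 2.5.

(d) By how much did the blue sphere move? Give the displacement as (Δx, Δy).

(-1.7, -3.0)

The blue sphere started near (12.1, 7.8) and ended near (10.4, 4.8).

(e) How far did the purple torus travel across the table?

2.0

The purple torus was near (4.9, 4.5) before and (3.9, 2.8) after, so it travelled √(1.0² + 1.7²) ≈ 2.0 units.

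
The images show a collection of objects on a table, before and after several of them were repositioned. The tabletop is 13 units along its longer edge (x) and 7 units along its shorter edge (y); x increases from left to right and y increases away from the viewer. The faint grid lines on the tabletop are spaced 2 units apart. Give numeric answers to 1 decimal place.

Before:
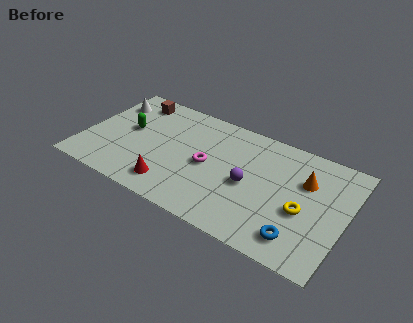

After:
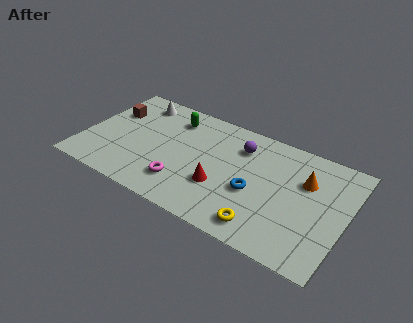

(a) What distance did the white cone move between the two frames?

1.4

From (0.9, 5.3) to (2.2, 5.9), the white cone covered √(1.3² + 0.6²) ≈ 1.4 units.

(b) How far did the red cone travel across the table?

2.5

The red cone was near (4.7, 1.3) before and (7.0, 2.4) after, so it travelled √(2.3² + 1.1²) ≈ 2.5 units.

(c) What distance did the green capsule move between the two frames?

2.6

From (2.1, 3.9) to (4.1, 5.6), the green capsule covered √(2.0² + 1.7²) ≈ 2.6 units.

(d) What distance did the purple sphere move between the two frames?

2.2

From (8.3, 3.2) to (7.6, 5.3), the purple sphere covered √(0.7² + 2.1²) ≈ 2.2 units.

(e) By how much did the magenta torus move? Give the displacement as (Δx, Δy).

(-1.0, -1.7)

The magenta torus was at about (6.2, 3.4) and moved to about (5.2, 1.7).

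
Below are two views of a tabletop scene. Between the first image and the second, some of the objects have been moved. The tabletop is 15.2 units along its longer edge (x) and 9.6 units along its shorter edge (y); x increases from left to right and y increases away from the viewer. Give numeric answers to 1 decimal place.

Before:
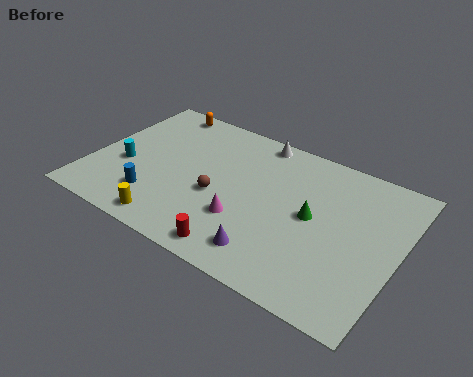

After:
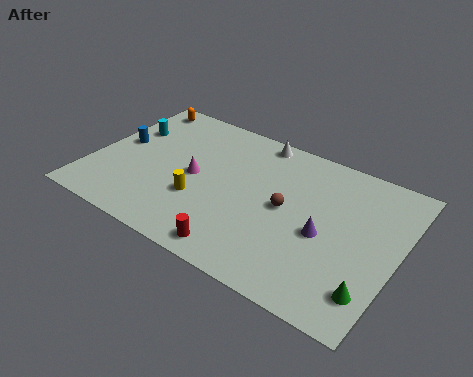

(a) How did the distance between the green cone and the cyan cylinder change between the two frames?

+4.3

The distance was about 9.4 in the first image and 13.7 in the second, so they moved 4.3 units further apart.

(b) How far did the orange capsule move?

1.2

The orange capsule moved from about (2.5, 8.7) to (1.3, 8.5), a distance of √(1.2² + 0.2²) ≈ 1.2.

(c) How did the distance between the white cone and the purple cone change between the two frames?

-1.1

The distance was about 7.2 in the first image and 6.1 in the second, so they moved 1.1 units closer together.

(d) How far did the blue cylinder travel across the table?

3.8

The blue cylinder moved from about (3.5, 2.3) to (1.1, 5.2), a distance of √(2.4² + 2.9²) ≈ 3.8.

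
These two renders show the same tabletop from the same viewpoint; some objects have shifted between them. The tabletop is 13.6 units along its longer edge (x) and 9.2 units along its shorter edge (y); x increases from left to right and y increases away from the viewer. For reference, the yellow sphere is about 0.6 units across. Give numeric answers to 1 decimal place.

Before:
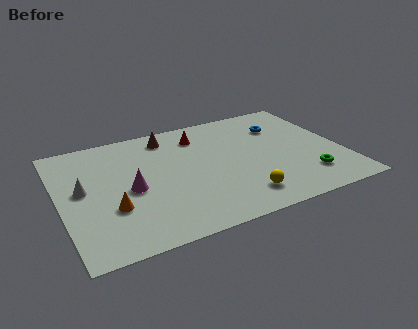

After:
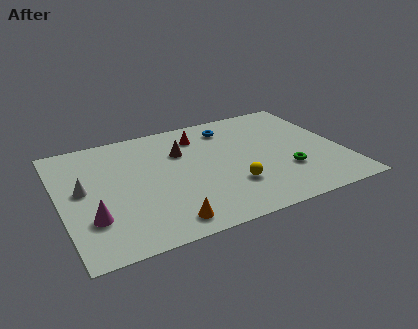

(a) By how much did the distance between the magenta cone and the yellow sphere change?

+1.1

The distance was about 5.6 in the first image and 6.7 in the second, so they moved 1.1 units further apart.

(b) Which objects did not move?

the red cone and the white cone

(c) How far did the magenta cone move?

2.5

The magenta cone moved from about (3.3, 4.2) to (1.3, 2.7), a distance of √(2.0² + 1.5²) ≈ 2.5.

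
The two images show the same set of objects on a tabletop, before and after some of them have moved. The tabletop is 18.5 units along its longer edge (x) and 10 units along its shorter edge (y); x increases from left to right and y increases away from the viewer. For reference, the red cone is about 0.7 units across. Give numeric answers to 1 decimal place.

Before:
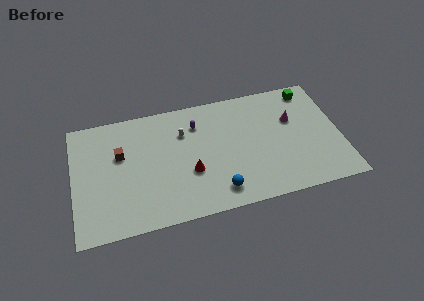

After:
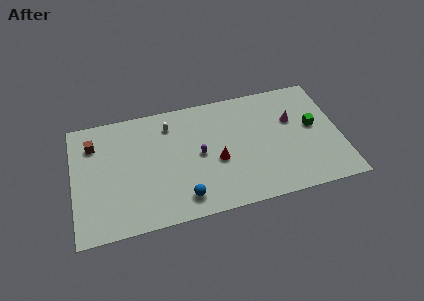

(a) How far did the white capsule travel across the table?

1.3

The white capsule was near (7.7, 7.1) before and (6.8, 8.0) after, so it travelled √(0.9² + 0.9²) ≈ 1.3 units.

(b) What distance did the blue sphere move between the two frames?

2.4

The blue sphere moved from about (9.8, 1.7) to (7.4, 1.7), a distance of √(2.4² + 0.0²) ≈ 2.4.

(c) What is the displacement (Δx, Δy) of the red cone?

(1.9, 0.5)

The red cone was at about (8.0, 3.7) and moved to about (9.9, 4.2).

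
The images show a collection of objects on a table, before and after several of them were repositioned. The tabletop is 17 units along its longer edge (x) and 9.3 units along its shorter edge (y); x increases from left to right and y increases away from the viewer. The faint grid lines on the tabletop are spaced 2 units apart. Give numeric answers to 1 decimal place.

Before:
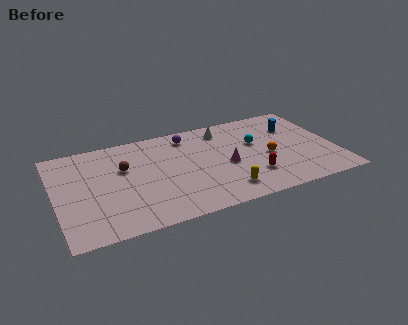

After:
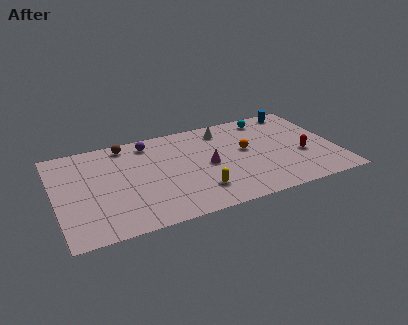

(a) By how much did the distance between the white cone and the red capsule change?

+0.7

Before: roughly 5.3 units apart; after: 6.0. That's 0.7 units further apart.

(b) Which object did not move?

the white cone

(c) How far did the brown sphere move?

2.3

The brown sphere moved from about (4.2, 5.9) to (4.5, 8.2), a distance of √(0.3² + 2.3²) ≈ 2.3.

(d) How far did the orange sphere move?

1.7

From (12.9, 4.1) to (11.6, 5.2), the orange sphere covered √(1.3² + 1.1²) ≈ 1.7 units.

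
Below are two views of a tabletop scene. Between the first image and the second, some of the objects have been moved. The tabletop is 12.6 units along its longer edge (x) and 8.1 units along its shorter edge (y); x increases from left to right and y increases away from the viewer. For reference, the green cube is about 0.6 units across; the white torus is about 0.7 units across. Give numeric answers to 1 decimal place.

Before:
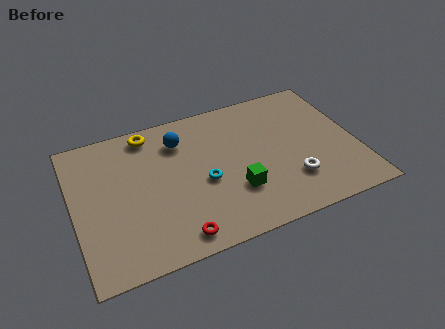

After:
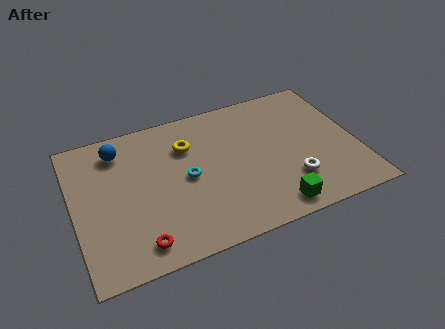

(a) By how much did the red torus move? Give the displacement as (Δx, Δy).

(-1.6, 0.2)

The red torus was at about (4.2, 1.0) and moved to about (2.6, 1.2).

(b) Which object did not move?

the white torus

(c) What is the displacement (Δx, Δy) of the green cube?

(1.5, -1.5)

From the two frames, the green cube sits at roughly (7.0, 2.5) before and (8.5, 1.0) after.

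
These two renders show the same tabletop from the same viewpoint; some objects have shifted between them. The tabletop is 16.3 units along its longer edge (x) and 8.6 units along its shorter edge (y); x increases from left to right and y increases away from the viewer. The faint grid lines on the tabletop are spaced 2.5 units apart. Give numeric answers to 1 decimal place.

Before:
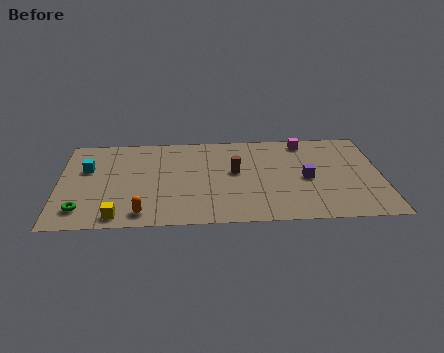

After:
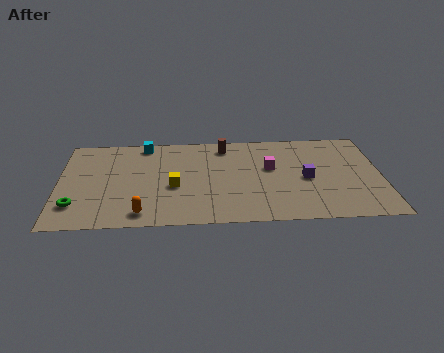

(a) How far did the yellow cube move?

3.8

The yellow cube moved from about (3.0, 1.0) to (5.8, 3.6), a distance of √(2.8² + 2.6²) ≈ 3.8.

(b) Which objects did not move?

the purple cube and the orange capsule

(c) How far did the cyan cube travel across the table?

3.6

From (1.4, 5.5) to (4.3, 7.7), the cyan cube covered √(2.9² + 2.2²) ≈ 3.6 units.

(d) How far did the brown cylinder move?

2.5

The brown cylinder was near (8.9, 4.8) before and (8.4, 7.3) after, so it travelled √(0.5² + 2.5²) ≈ 2.5 units.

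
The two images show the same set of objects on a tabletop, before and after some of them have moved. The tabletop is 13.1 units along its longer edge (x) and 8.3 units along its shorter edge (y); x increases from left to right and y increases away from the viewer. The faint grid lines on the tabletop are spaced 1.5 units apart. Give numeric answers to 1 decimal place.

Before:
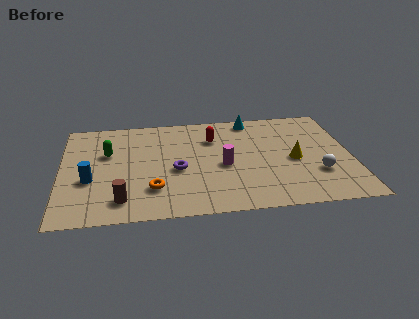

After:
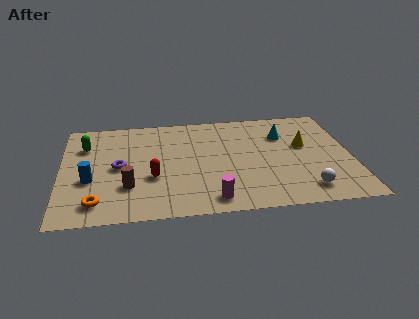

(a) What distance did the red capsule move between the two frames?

4.0

From (6.9, 6.0) to (4.1, 3.1), the red capsule covered √(2.8² + 2.9²) ≈ 4.0 units.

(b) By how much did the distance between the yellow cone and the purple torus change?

+3.1

The distance was about 5.3 in the first image and 8.4 in the second, so they moved 3.1 units further apart.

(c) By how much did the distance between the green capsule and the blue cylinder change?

+0.6

They were about 2.2 units apart before and 2.8 after — 0.6 units further apart.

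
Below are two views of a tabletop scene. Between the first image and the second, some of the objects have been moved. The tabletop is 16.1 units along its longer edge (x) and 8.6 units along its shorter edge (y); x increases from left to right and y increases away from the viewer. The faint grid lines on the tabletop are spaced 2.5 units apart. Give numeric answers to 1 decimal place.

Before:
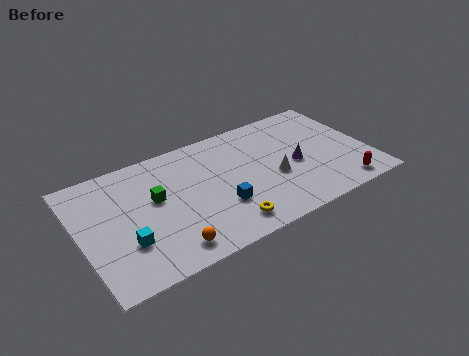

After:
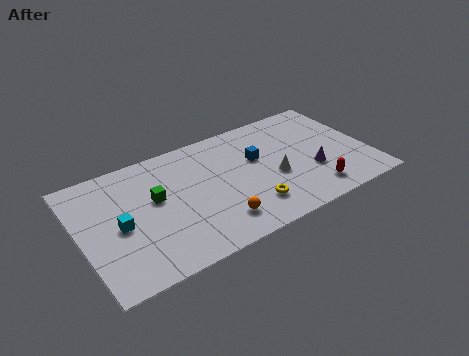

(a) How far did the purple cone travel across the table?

1.2

The purple cone was near (12.0, 3.9) before and (12.8, 3.0) after, so it travelled √(0.8² + 0.9²) ≈ 1.2 units.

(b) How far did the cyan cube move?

1.3

The cyan cube moved from about (2.3, 2.7) to (2.1, 4.0), a distance of √(0.2² + 1.3²) ≈ 1.3.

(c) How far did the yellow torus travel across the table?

1.6

From (7.6, 1.4) to (9.1, 2.0), the yellow torus covered √(1.5² + 0.6²) ≈ 1.6 units.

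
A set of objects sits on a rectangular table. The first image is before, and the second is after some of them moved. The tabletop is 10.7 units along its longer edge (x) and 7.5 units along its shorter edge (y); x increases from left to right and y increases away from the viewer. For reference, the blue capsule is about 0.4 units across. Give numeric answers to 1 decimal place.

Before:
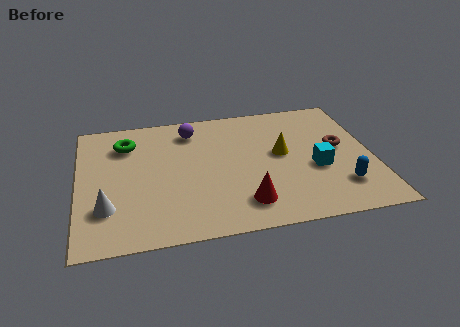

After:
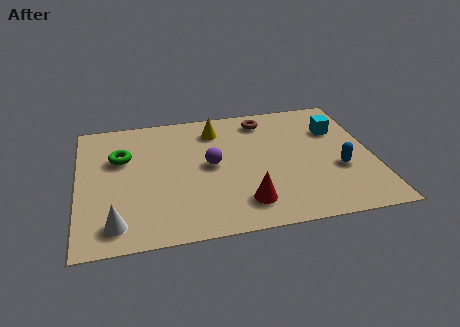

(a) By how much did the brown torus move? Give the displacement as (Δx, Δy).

(-2.6, 2.2)

The brown torus was at about (9.5, 4.1) and moved to about (6.9, 6.3).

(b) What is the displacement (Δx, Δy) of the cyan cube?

(0.9, 2.2)

The cyan cube started near (8.6, 3.0) and ended near (9.5, 5.2).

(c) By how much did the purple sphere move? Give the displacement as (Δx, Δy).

(0.6, -2.2)

The purple sphere started near (4.2, 6.1) and ended near (4.8, 3.9).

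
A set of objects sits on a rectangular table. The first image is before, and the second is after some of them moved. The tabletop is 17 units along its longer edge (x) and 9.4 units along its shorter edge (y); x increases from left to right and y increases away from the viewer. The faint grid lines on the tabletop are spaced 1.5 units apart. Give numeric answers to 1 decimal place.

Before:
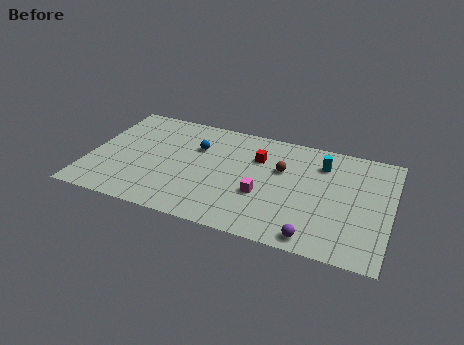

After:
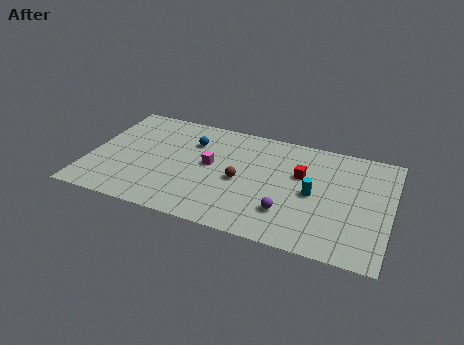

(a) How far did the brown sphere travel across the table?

2.8

The brown sphere was near (10.8, 6.0) before and (8.6, 4.3) after, so it travelled √(2.2² + 1.7²) ≈ 2.8 units.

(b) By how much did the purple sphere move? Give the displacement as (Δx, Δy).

(-1.6, 1.5)

From the two frames, the purple sphere sits at roughly (13.0, 1.0) before and (11.4, 2.5) after.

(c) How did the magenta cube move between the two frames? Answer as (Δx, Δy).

(-3.1, 1.6)

The magenta cube was at about (9.9, 3.5) and moved to about (6.8, 5.1).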